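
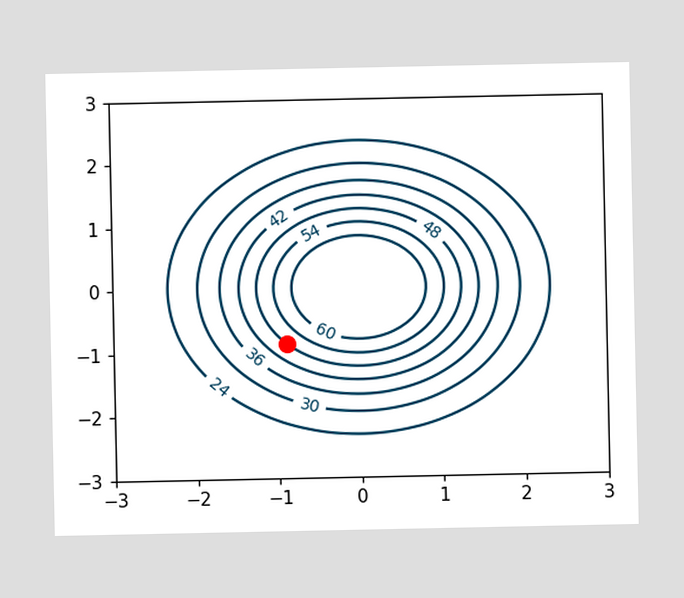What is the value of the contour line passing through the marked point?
The marked point sits on the contour labelled 48.

48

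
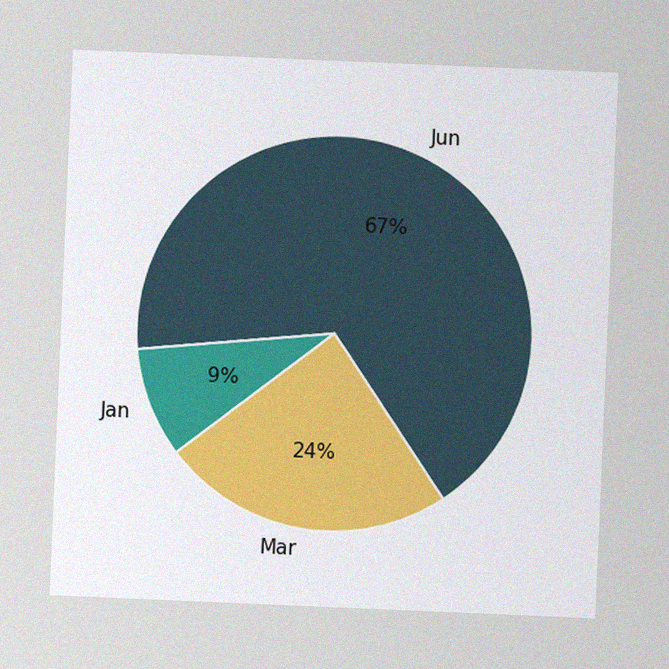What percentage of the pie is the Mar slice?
The chart is tilted about 2° clockwise, with some photo noise. The Mar slice takes up 24% of the pie.

24%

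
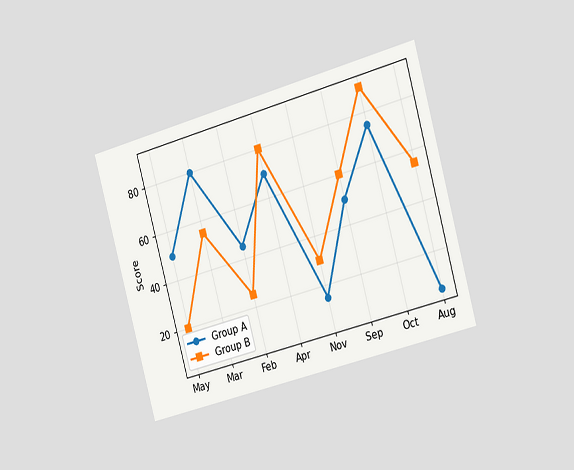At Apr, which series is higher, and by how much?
The chart is tilted about 16° counter-clockwise and viewed slightly from the right. At Apr, Group B sits above the other line by 10.

Group B, by 10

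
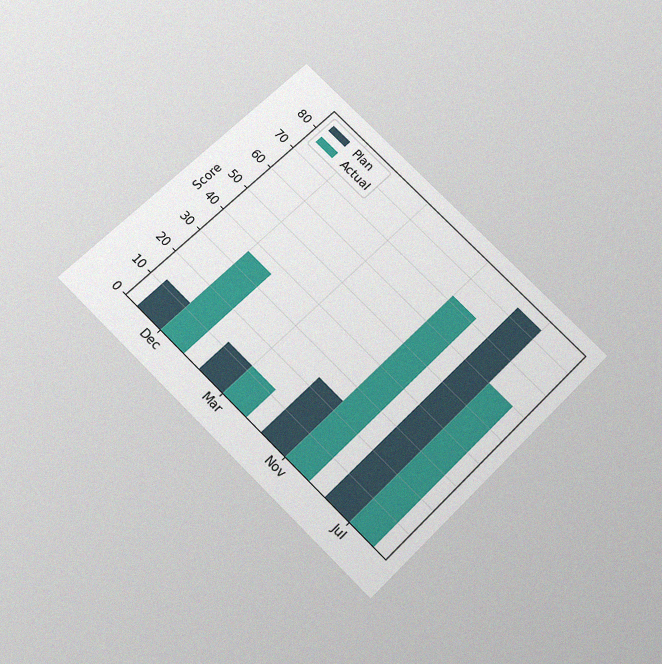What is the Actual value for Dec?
The chart is tilted about 45° clockwise and viewed slightly from below, with some photo noise. The Actual bar at Dec reaches 36 on the y-axis.

36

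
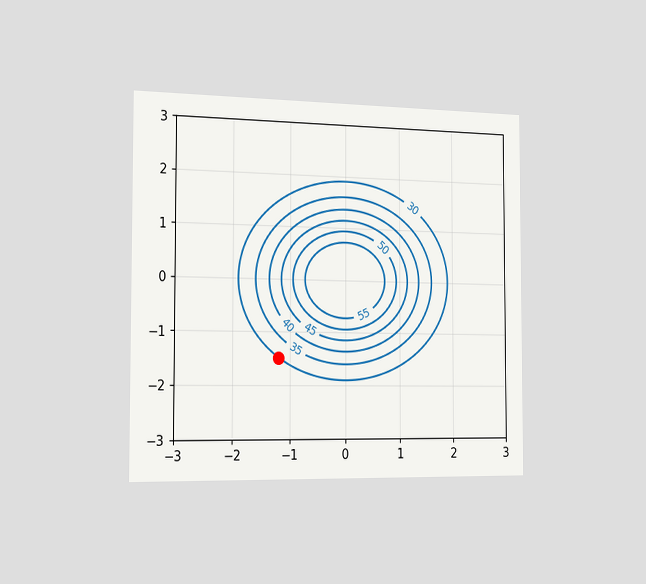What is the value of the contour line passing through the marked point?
The chart is viewed slightly from the left. The marked point sits on the contour labelled 30.

30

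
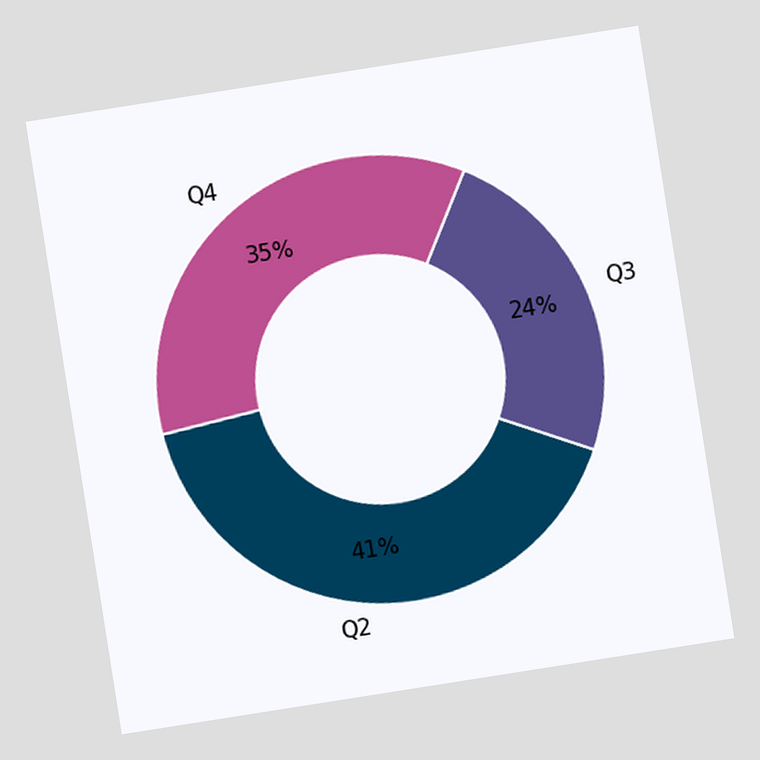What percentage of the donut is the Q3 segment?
The chart is tilted about 9° counter-clockwise. The Q3 segment takes up 24% of the ring.

24%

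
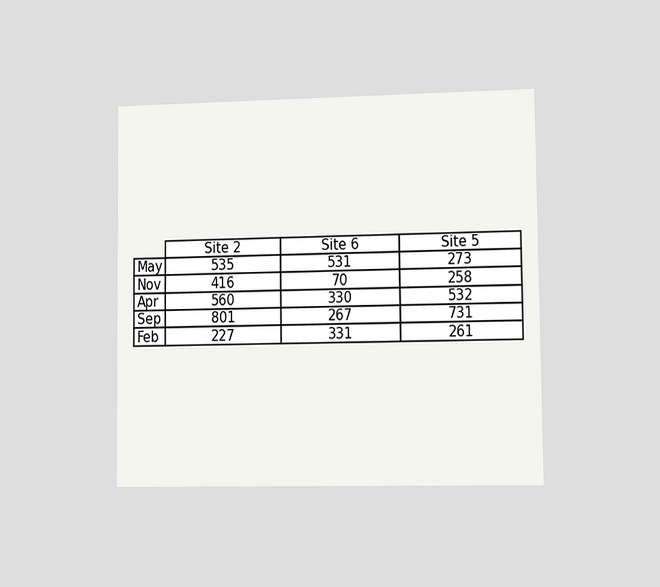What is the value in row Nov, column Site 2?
The chart is viewed slightly from the right. The (Nov, Site 2) cell reads 416.

416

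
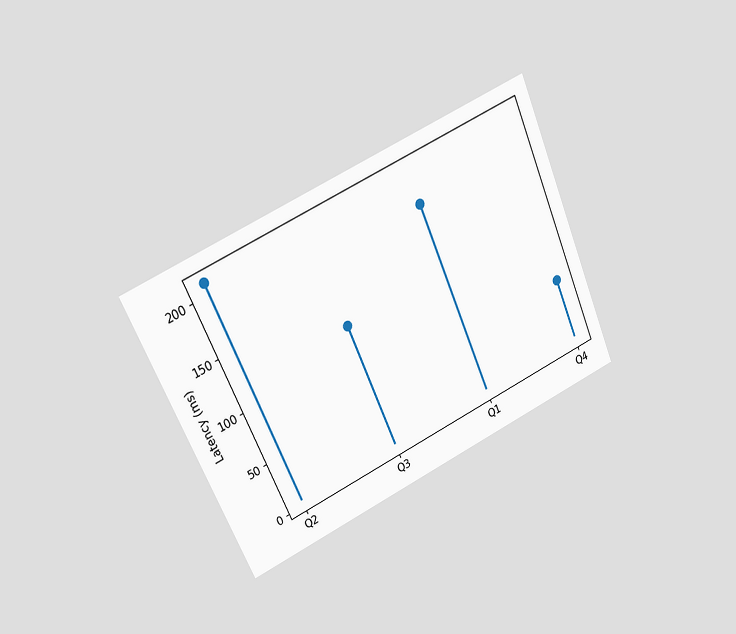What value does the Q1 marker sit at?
The chart is tilted about 24° counter-clockwise and viewed at a slight angle. The Q1 marker sits at 180ms.

180ms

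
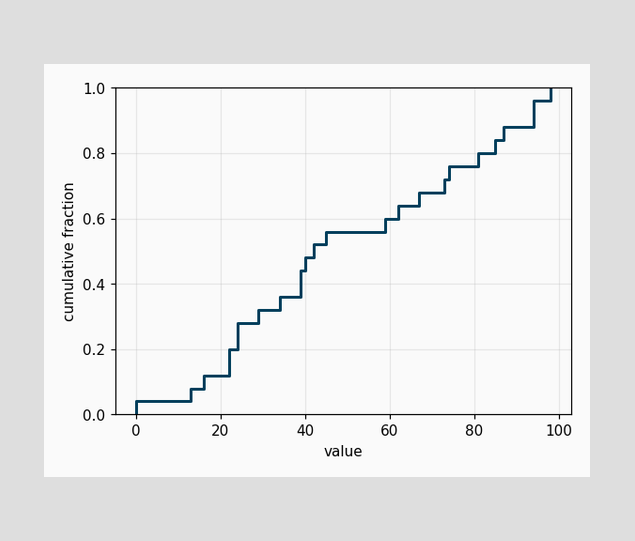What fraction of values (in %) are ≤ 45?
At x=45 the ECDF step is at 56%.

56%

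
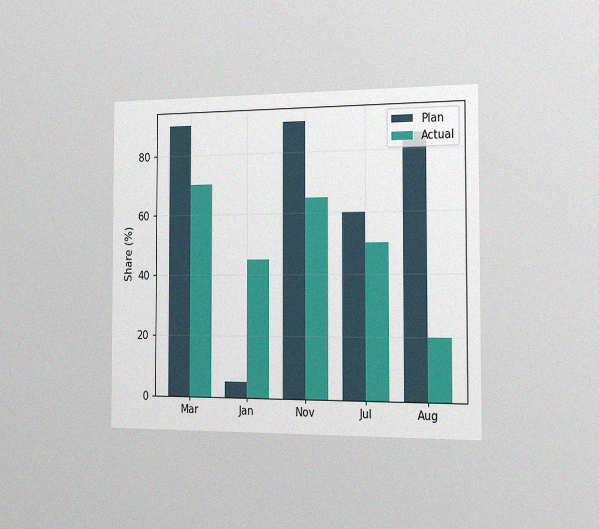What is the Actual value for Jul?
50%

The chart is viewed slightly from the right, with some photo noise. The Actual bar at Jul reaches 50% on the y-axis.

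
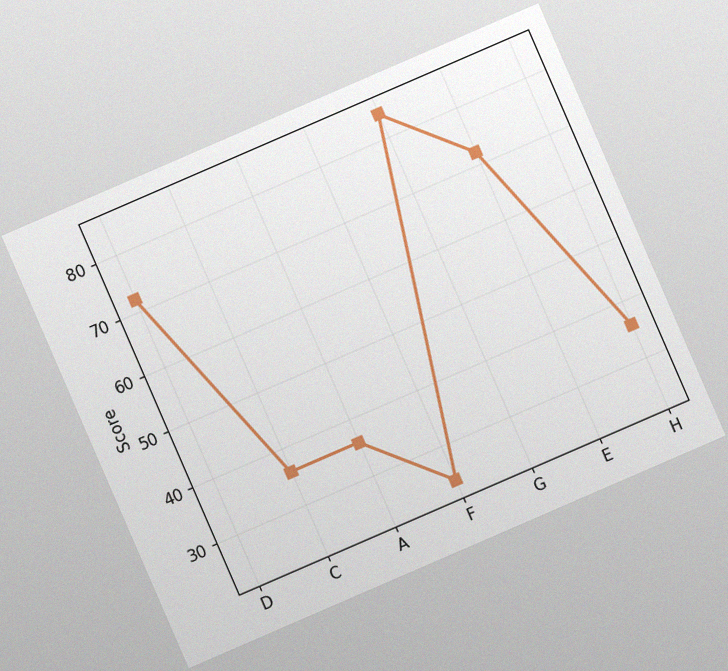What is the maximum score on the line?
The chart is tilted about 23° counter-clockwise, with some photo noise. The highest point is at G, and reading across to the y-axis gives 84.

84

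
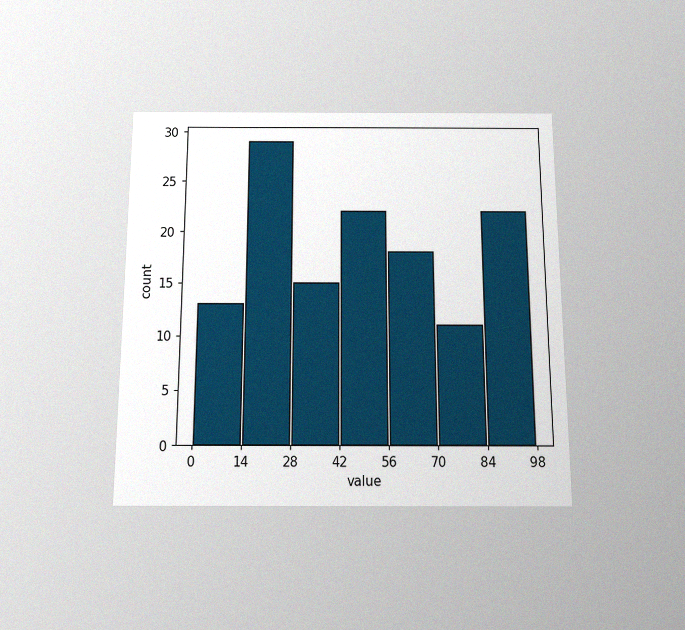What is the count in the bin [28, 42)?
The chart is viewed slightly from below, with some photo noise. The [28, 42) bin has height 15.

15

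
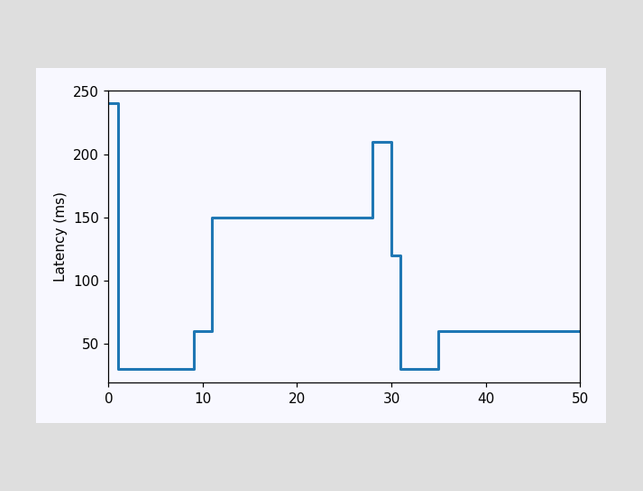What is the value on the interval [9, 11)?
On [9, 11) the step sits at 60ms.

60ms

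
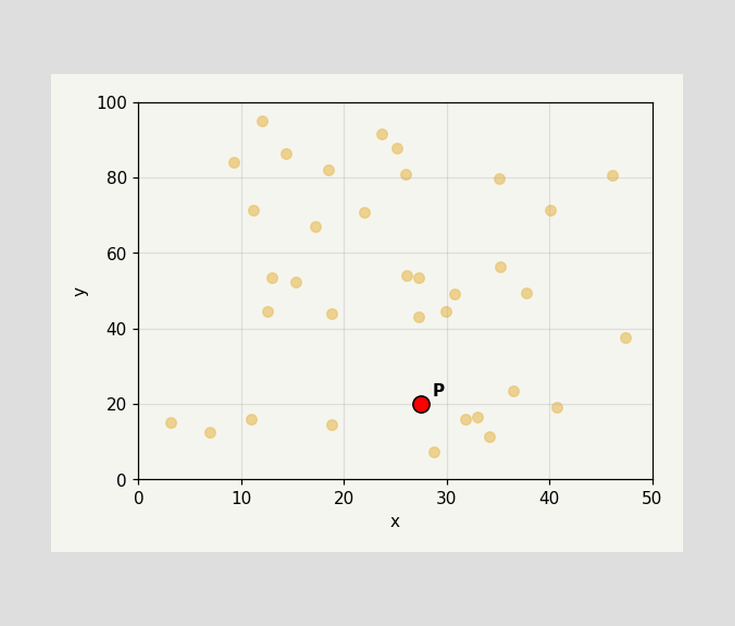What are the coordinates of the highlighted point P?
(27.5, 20)

Following the gridlines from P to each axis, P sits at (27.5, 20).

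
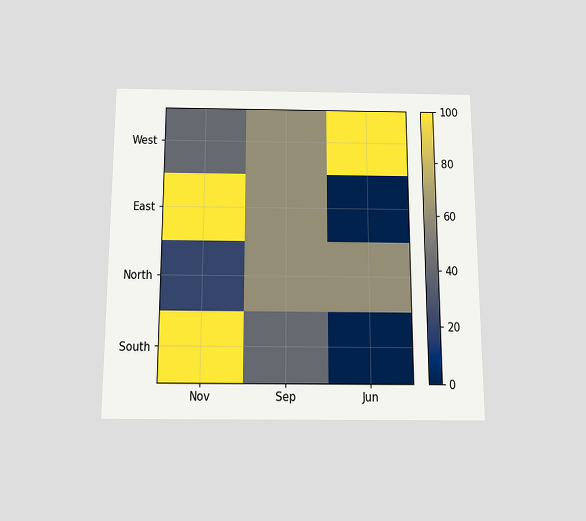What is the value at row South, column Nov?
100

The chart is viewed slightly from below. Matching cell (South, Nov) against the colorbar gives 100.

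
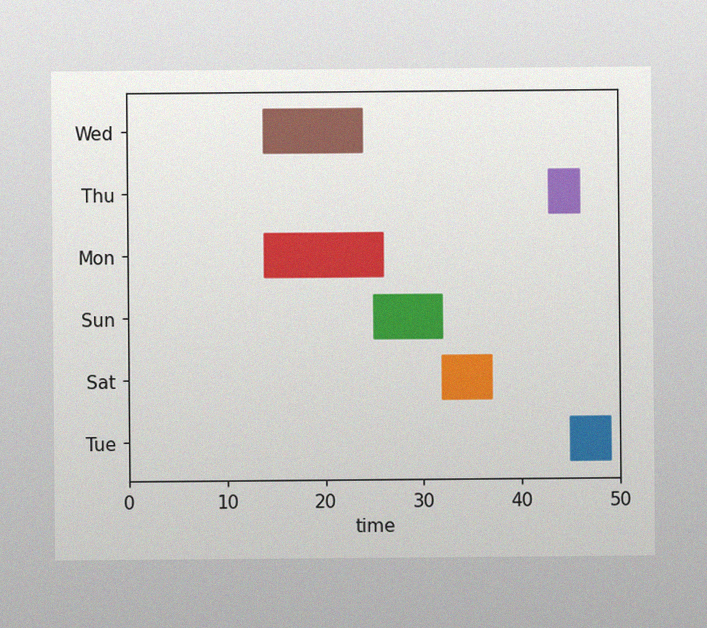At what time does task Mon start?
The image has some photo noise and uneven lighting. The Mon bar begins at t=14.

14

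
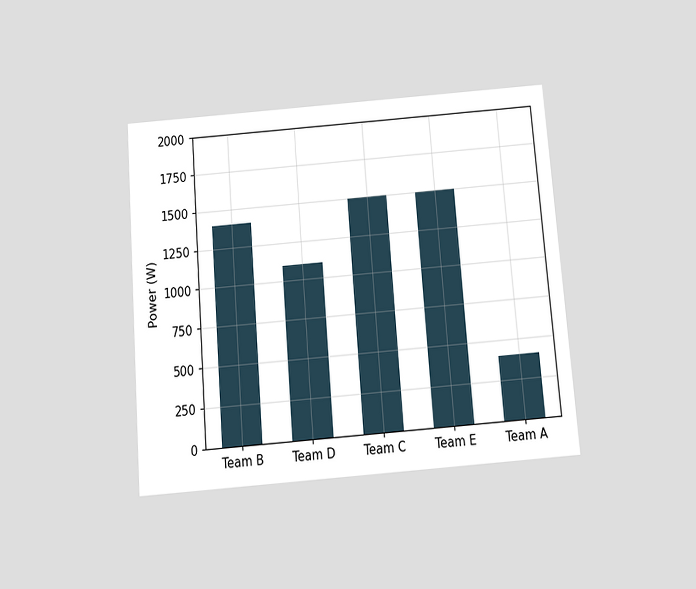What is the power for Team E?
The chart is tilted about 4° counter-clockwise and viewed slightly from below. Reading along the chart's y-axis, the Team E bar reaches 1500W.

1500W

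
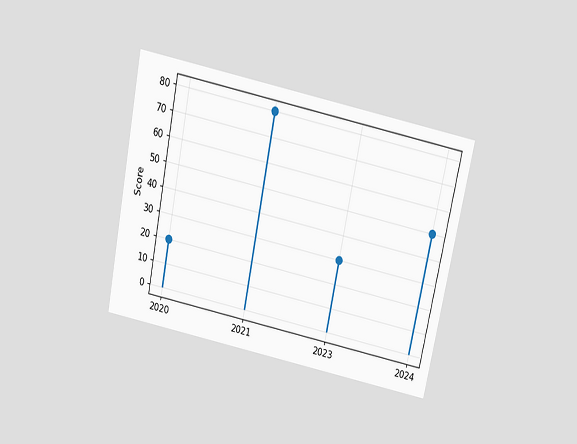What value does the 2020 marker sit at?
20

The chart is tilted about 12° clockwise and viewed slightly from above. The 2020 marker sits at 20.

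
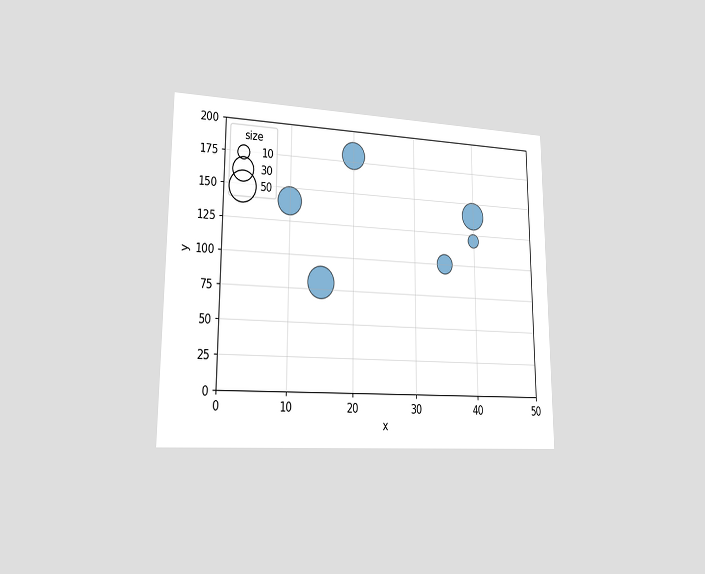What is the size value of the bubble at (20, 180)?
The chart is viewed slightly from the left. Matching the bubble at (20, 180) against the size legend gives 40.

40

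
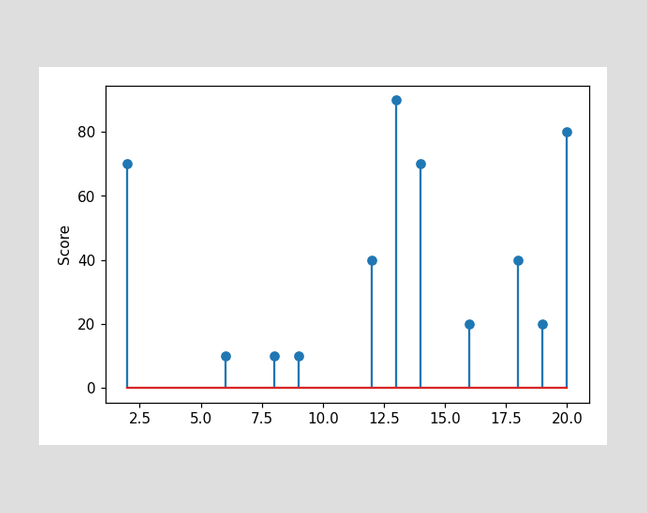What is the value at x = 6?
10

The stem at x=6 reaches 10.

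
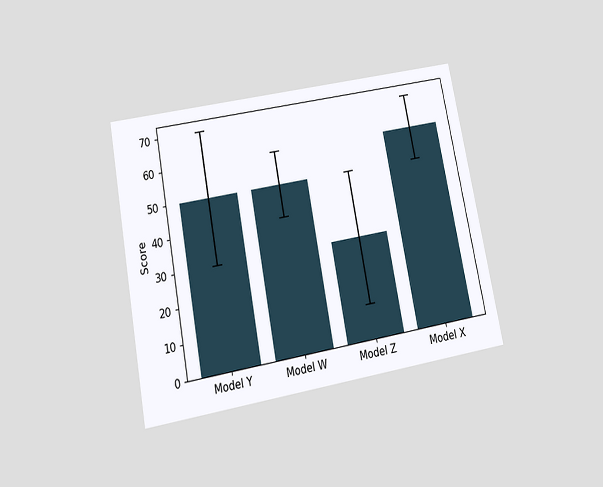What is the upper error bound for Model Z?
50

The chart is tilted about 11° counter-clockwise and viewed slightly from below. The Model Z bar's upper whisker reaches 50.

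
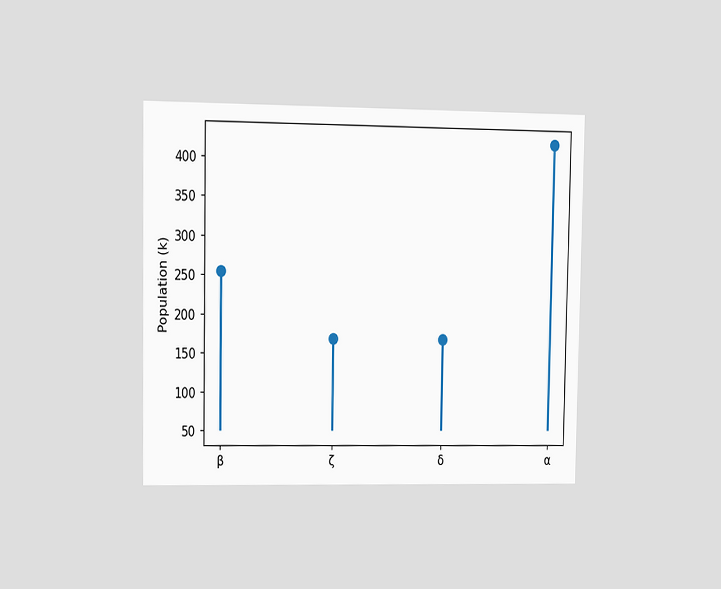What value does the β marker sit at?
The chart is viewed at a slight angle. The β marker sits at 255k.

255k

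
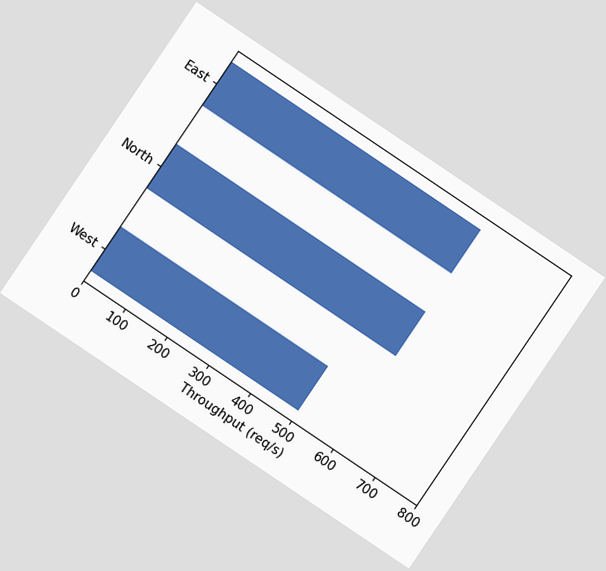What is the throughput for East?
The chart is tilted about 34° clockwise. Reading along the chart's x-axis, the East bar reaches 600req/s.

600req/s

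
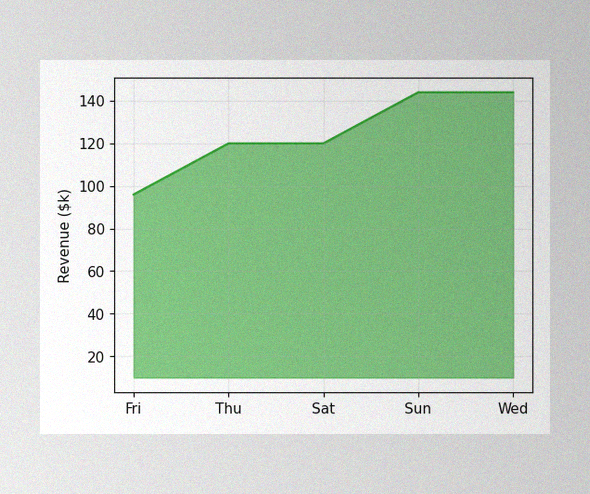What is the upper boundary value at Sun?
$144k

The image has some photo noise and uneven lighting. At Sun the upper boundary is at $144k.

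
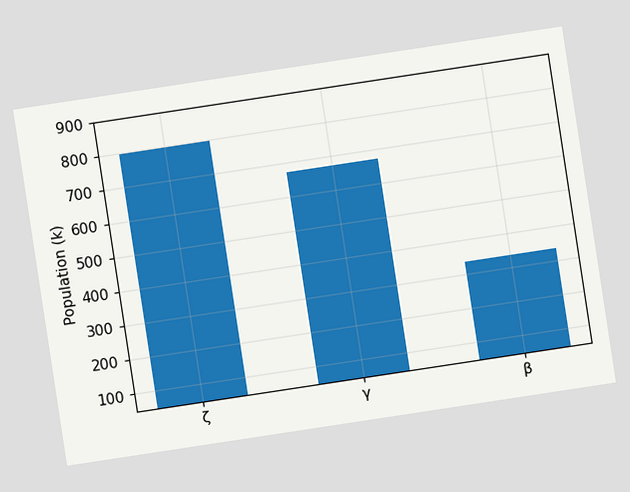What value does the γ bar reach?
672k

The chart is tilted about 9° counter-clockwise. Reading along the chart's y-axis, the γ bar reaches 672k.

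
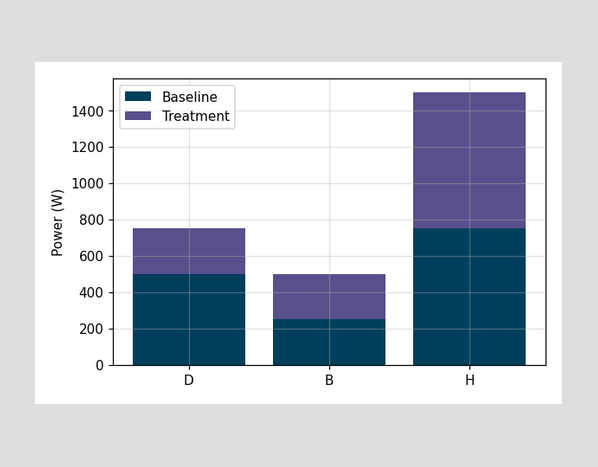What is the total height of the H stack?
1500W

The H stack's top reaches 1500W on the y-axis.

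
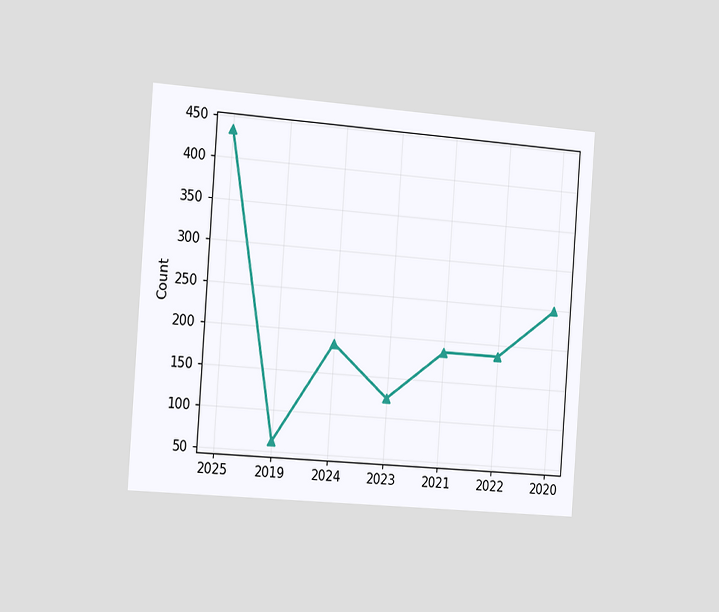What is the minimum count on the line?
62

The chart is tilted about 4° clockwise and viewed slightly from the left. The lowest point is at 2019, and reading across to the y-axis gives 62.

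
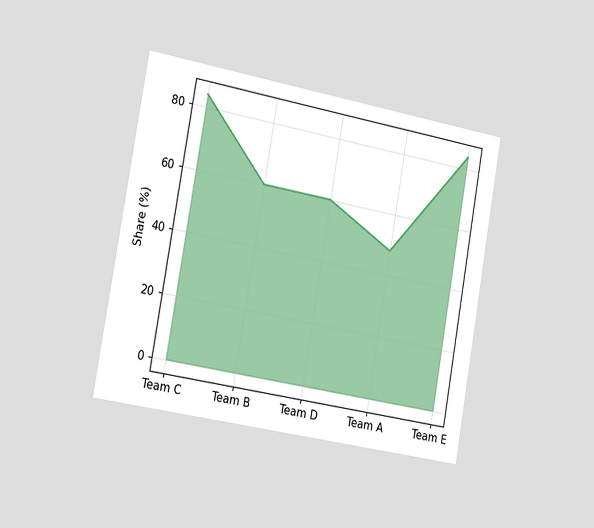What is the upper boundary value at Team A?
48%

The chart is tilted about 10° clockwise and viewed slightly from the left. At Team A the upper boundary is at 48%.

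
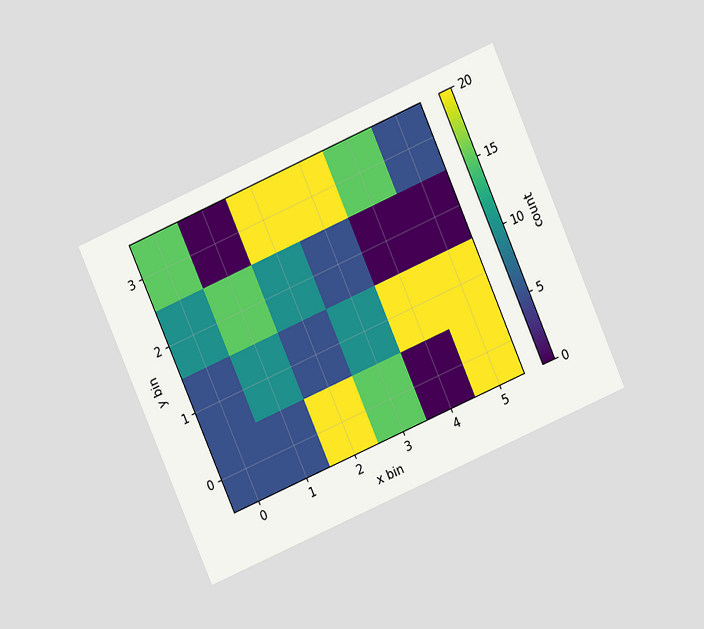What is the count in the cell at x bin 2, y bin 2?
10

The chart is tilted about 24° counter-clockwise and viewed at a slight angle. Matching the cell (2, 2) against the colorbar gives 10.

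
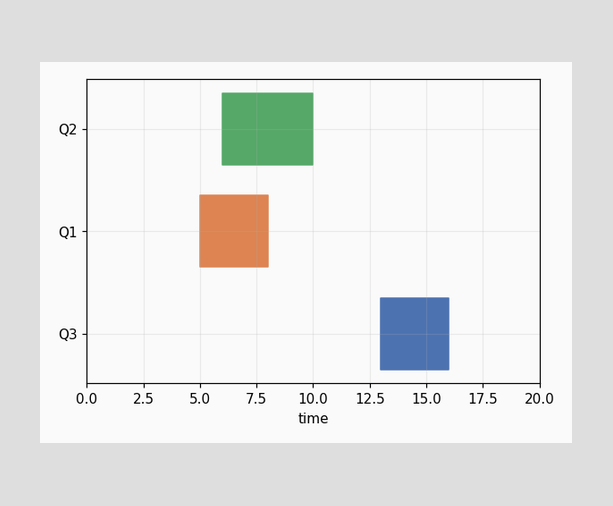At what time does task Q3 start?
The Q3 bar begins at t=13.

13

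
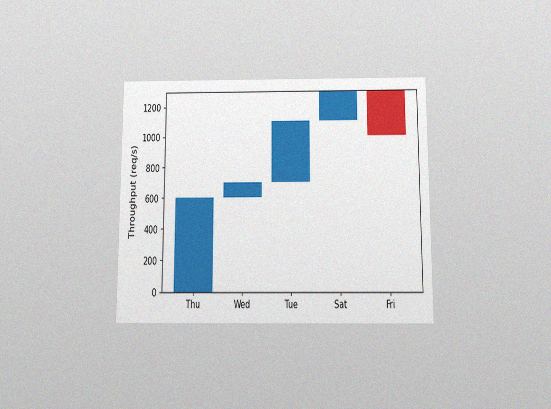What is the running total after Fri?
The chart is viewed slightly from below, with some photo noise. After Fri the running total reaches 1000req/s.

1000req/s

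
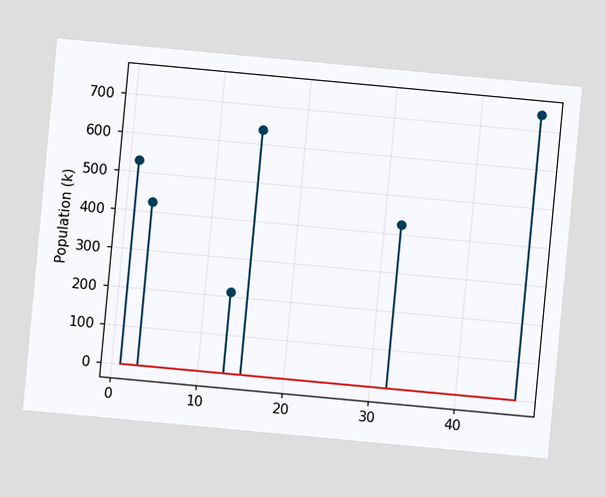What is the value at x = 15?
636k

The chart is tilted about 5° clockwise. The stem at x=15 reaches 636k.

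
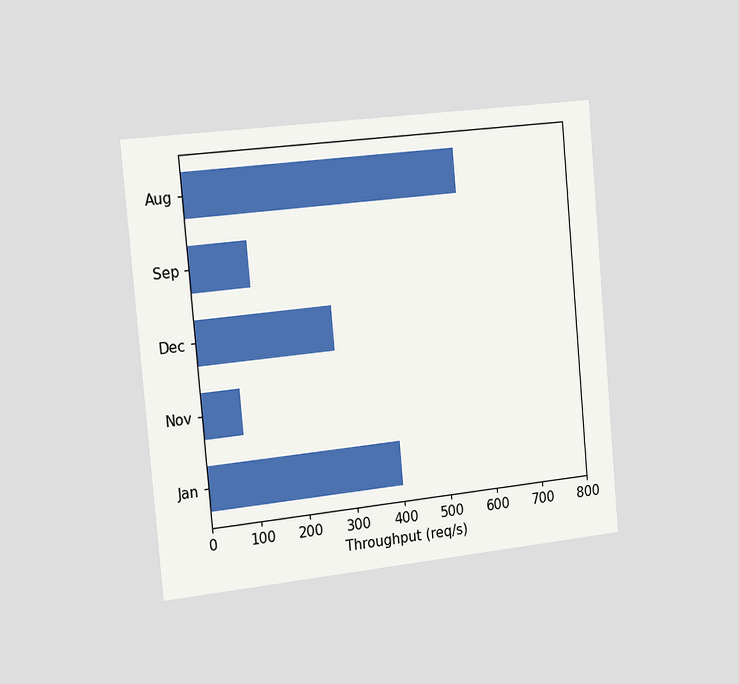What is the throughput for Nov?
80req/s

The chart is tilted about 5° counter-clockwise and viewed slightly from the left. Reading along the chart's x-axis, the Nov bar reaches 80req/s.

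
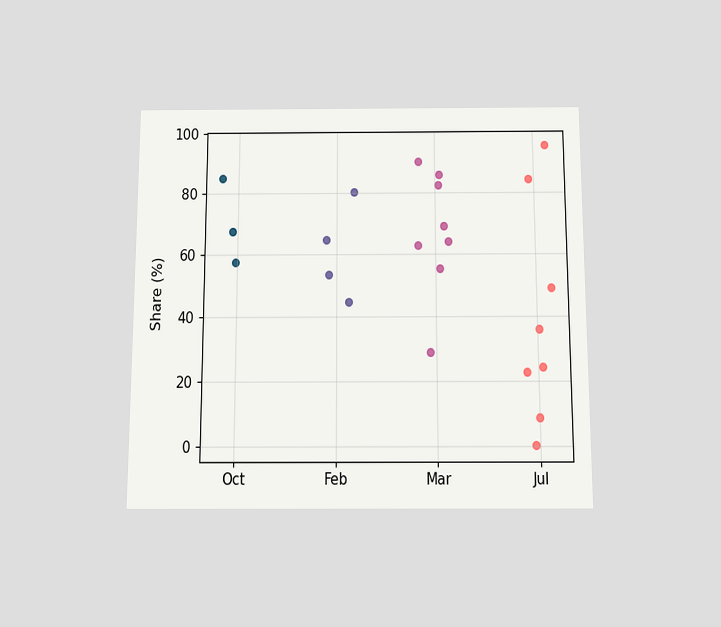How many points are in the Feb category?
4

The chart is viewed slightly from below. Counting the markers in the Feb column gives 4.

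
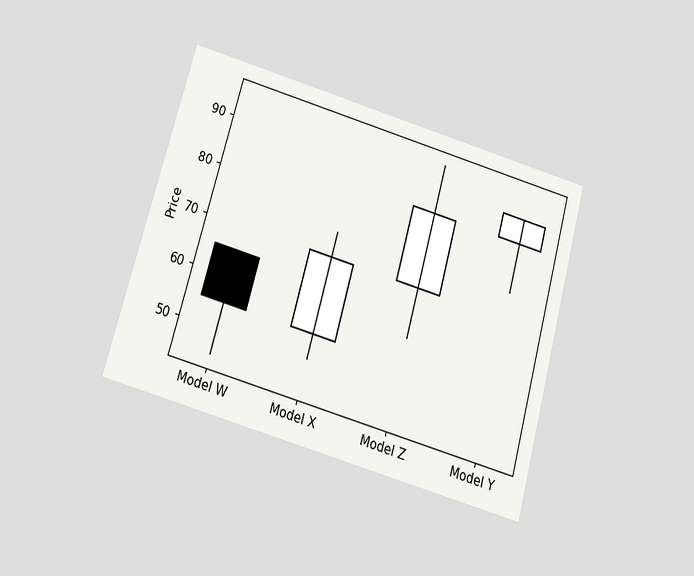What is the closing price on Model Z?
The chart is tilted about 16° clockwise and viewed slightly from below. The Model Z candle closes at 85.

85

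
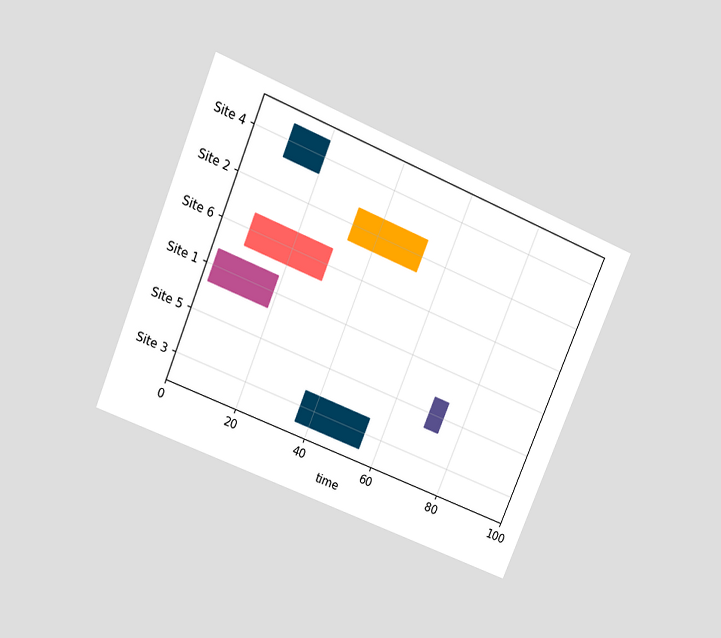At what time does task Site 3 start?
36

The chart is tilted about 22° clockwise and viewed at a slight angle. The Site 3 bar begins at t=36.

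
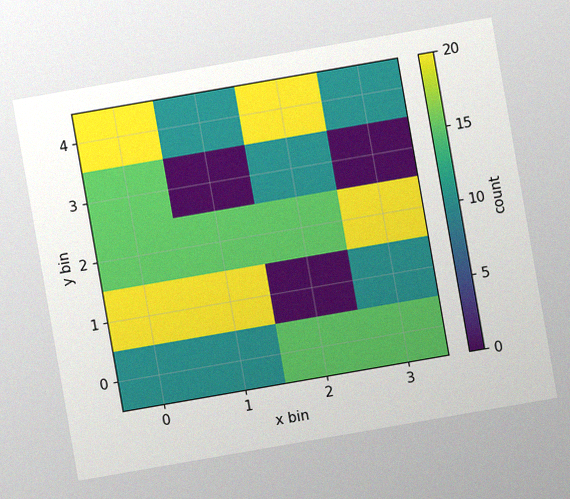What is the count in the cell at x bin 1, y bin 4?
10

The chart is tilted about 10° counter-clockwise, with some photo noise. Matching the cell (1, 4) against the colorbar gives 10.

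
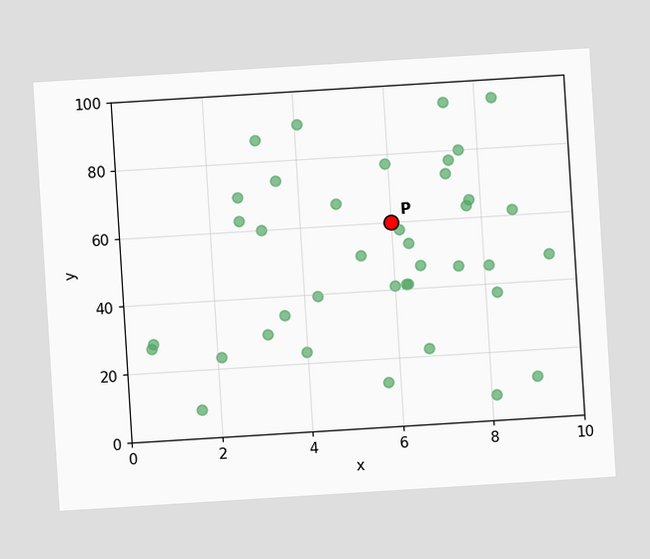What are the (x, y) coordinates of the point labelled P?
(6, 60)

The chart is tilted about 4° counter-clockwise. Following the gridlines from P to each axis, P sits at (6, 60).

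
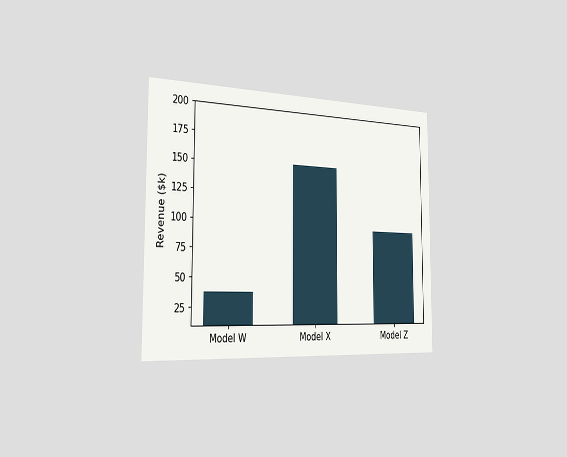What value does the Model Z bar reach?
The chart is viewed slightly from the left. Reading along the chart's y-axis, the Model Z bar reaches $95k.

$95k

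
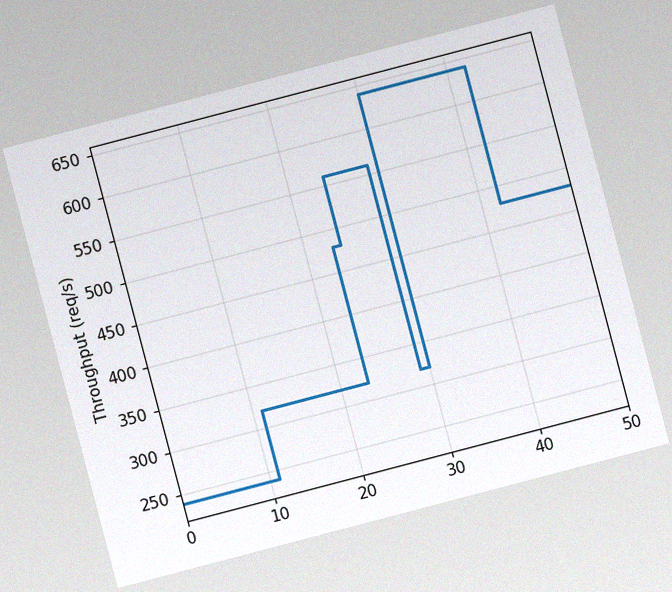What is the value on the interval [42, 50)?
The chart is tilted about 15° counter-clockwise, with some photo noise. On [42, 50) the step sits at 480req/s.

480req/s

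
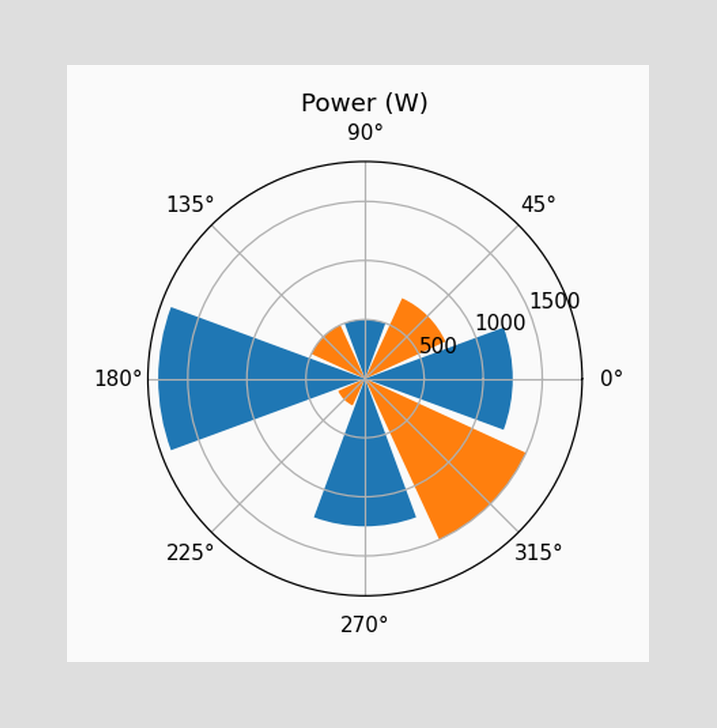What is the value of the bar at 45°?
750W

The bar at 45° reaches 750W on the radial axis.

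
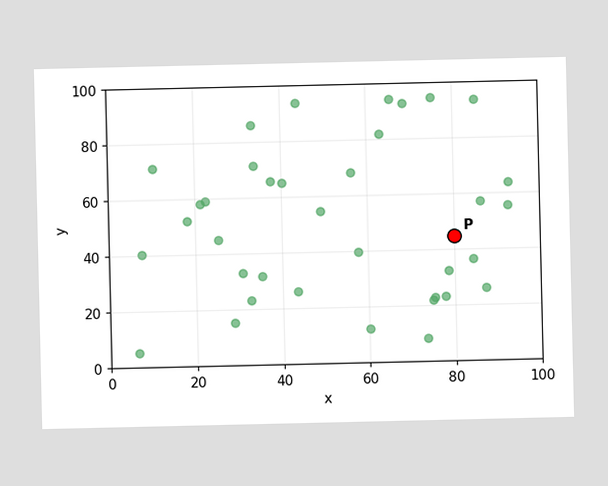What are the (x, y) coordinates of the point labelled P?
Following the gridlines from P to each axis, P sits at (80, 45).

(80, 45)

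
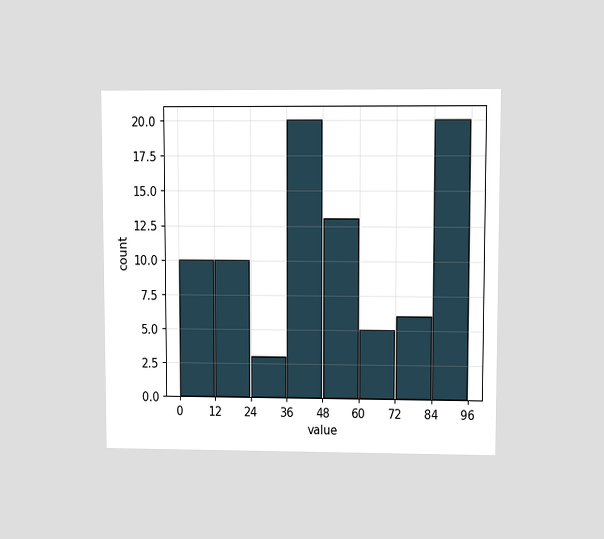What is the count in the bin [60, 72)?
5

The chart is viewed at a slight angle. The [60, 72) bin has height 5.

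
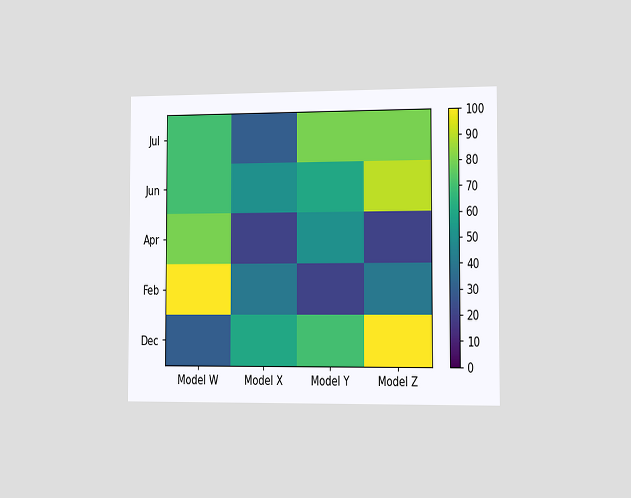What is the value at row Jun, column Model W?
70

The chart is viewed slightly from the right. Matching cell (Jun, Model W) against the colorbar gives 70.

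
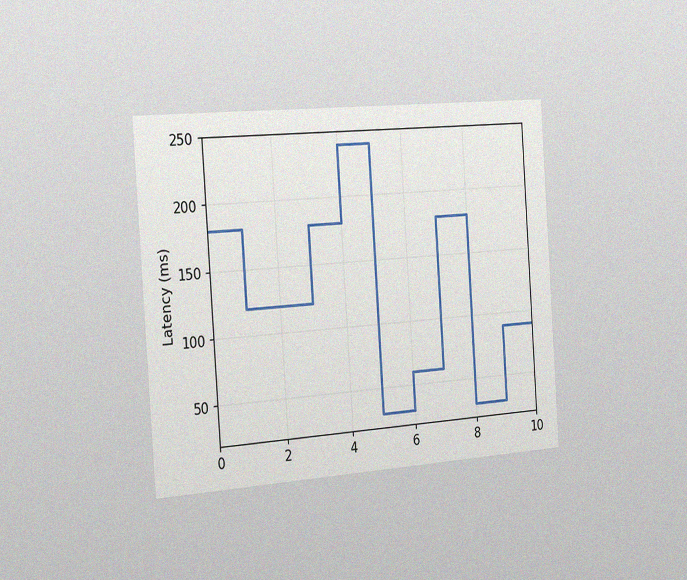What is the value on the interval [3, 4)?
180ms

The chart is tilted about 4° counter-clockwise and viewed slightly from the left, with some photo noise. On [3, 4) the step sits at 180ms.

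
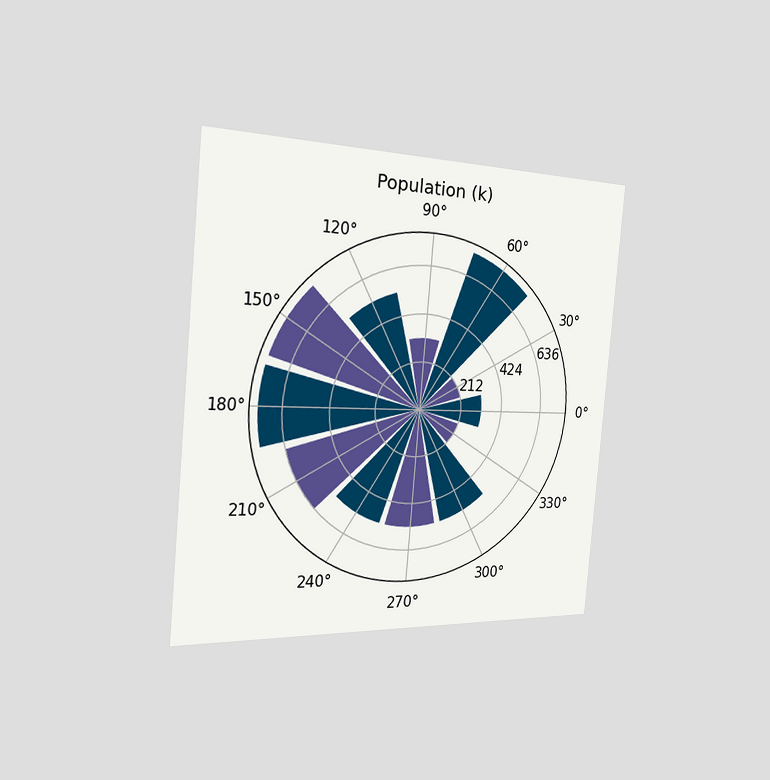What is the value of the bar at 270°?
The chart is tilted about 5° clockwise and viewed slightly from the left. The bar at 270° reaches 530k on the radial axis.

530k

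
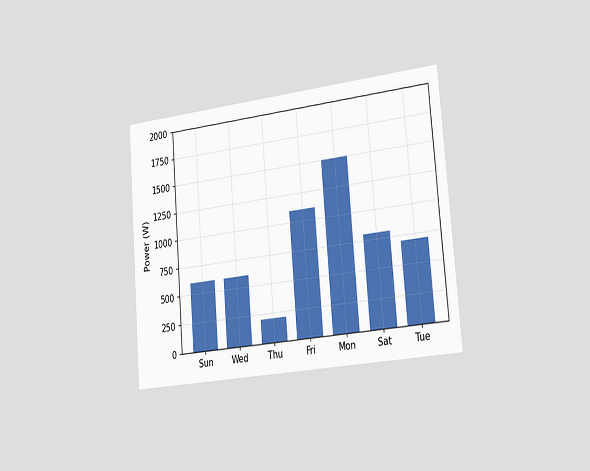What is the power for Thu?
The chart is tilted about 5° counter-clockwise and viewed slightly from the right. Reading along the chart's y-axis, the Thu bar reaches 200W.

200W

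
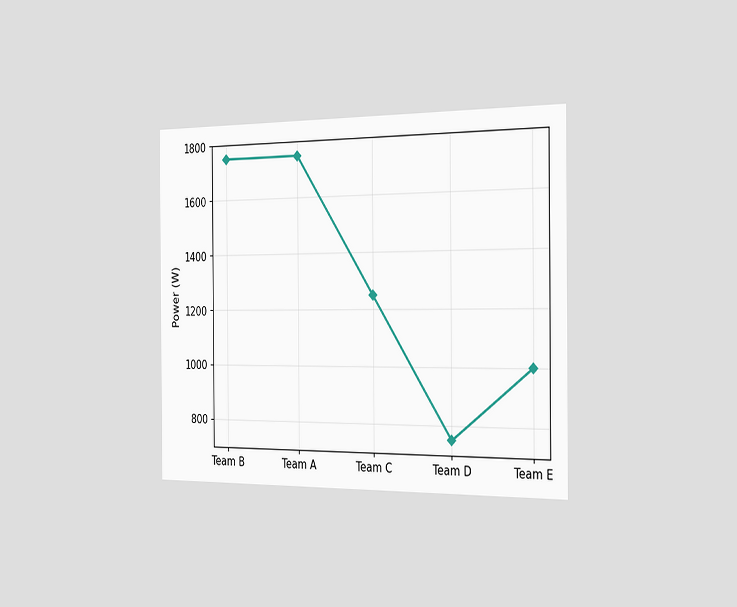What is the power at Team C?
The chart is viewed slightly from the right. At Team C, the line is at 1250W.

1250W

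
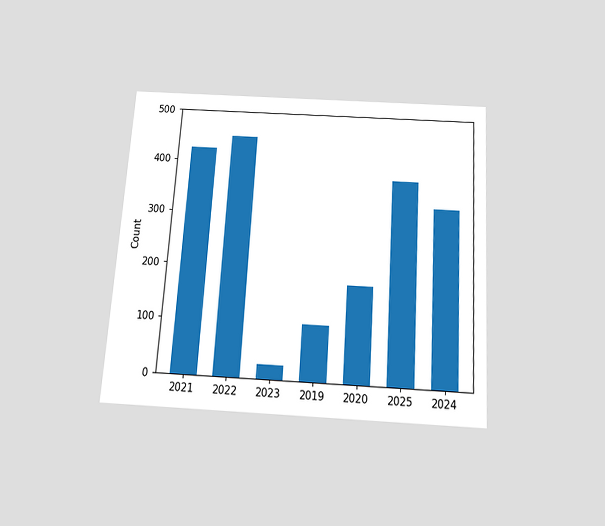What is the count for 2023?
The chart is tilted about 4° clockwise and viewed slightly from below. Reading along the chart's y-axis, the 2023 bar reaches 25.

25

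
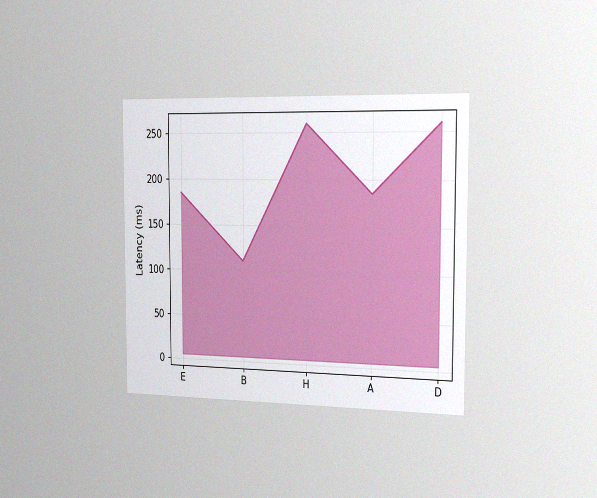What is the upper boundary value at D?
259ms

The chart is viewed slightly from the right, with some photo noise. At D the upper boundary is at 259ms.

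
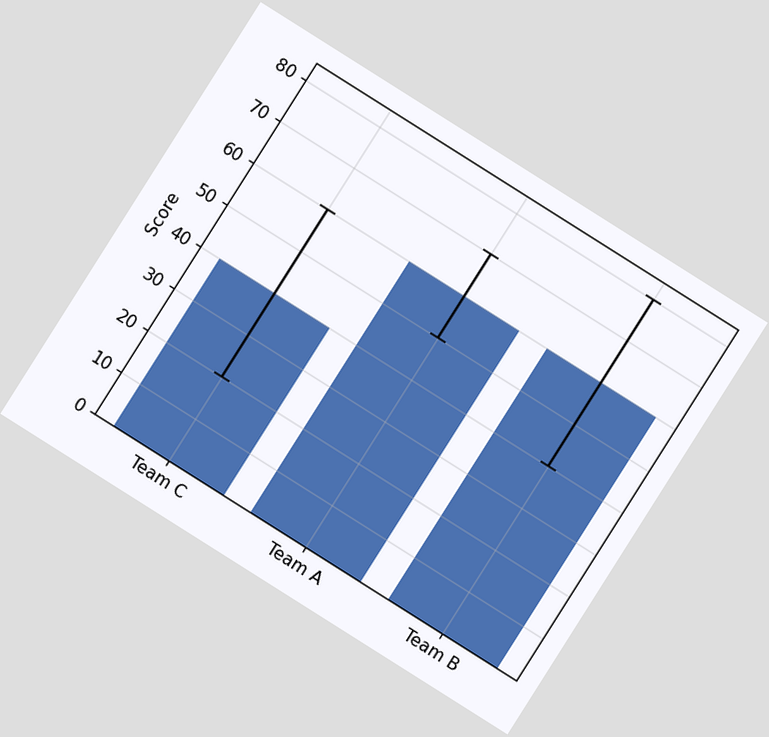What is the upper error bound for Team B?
80

The chart is tilted about 32° clockwise. The Team B bar's upper whisker reaches 80.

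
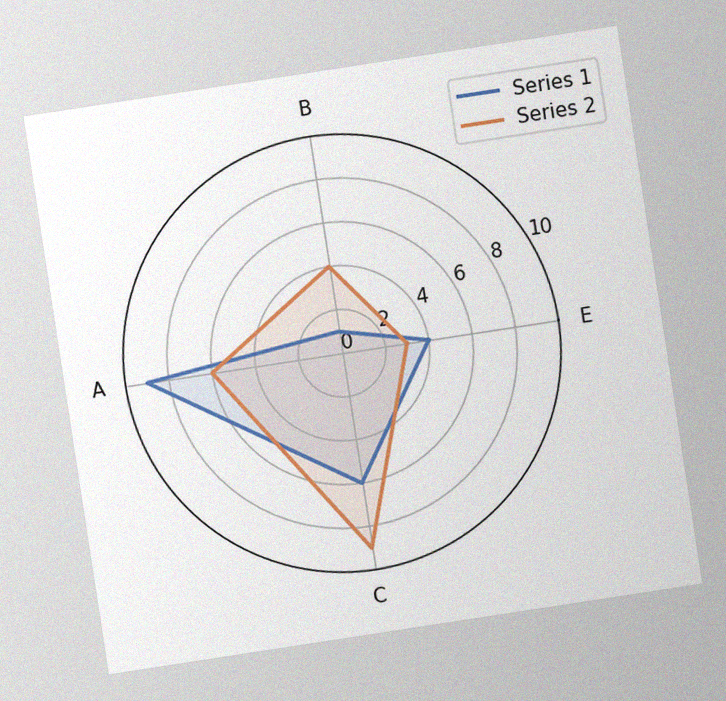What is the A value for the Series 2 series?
The chart is tilted about 9° counter-clockwise, with some photo noise. On the A axis, Series 2 reaches 6.

6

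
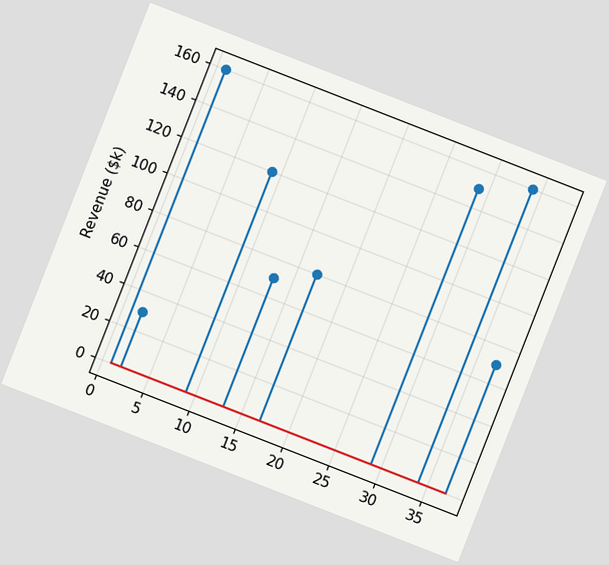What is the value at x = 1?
$160k

The chart is tilted about 21° clockwise. The stem at x=1 reaches $160k.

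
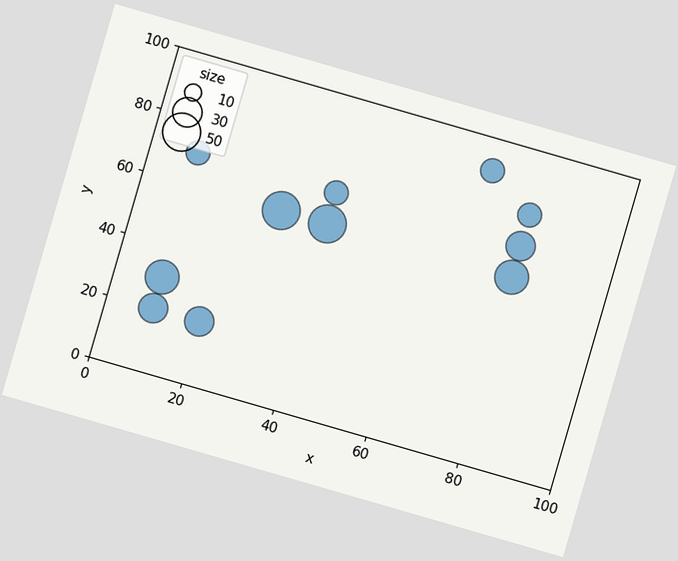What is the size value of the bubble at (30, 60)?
The chart is tilted about 16° clockwise. Matching the bubble at (30, 60) against the size legend gives 50.

50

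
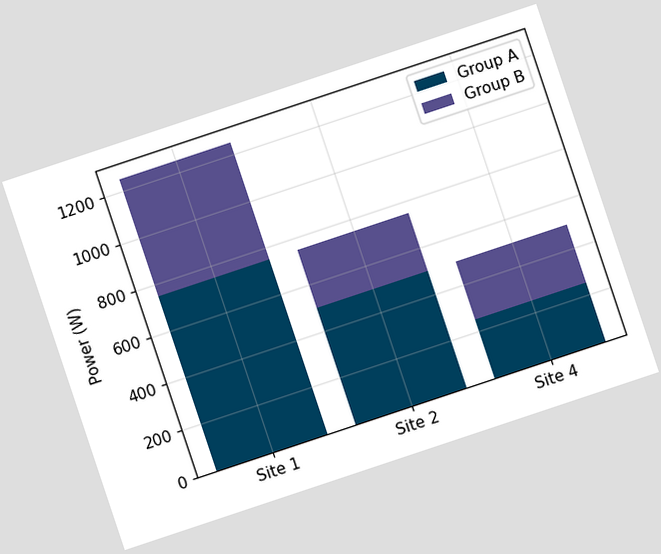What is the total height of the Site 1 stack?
The chart is tilted about 18° counter-clockwise. The Site 1 stack's top reaches 1250W on the y-axis.

1250W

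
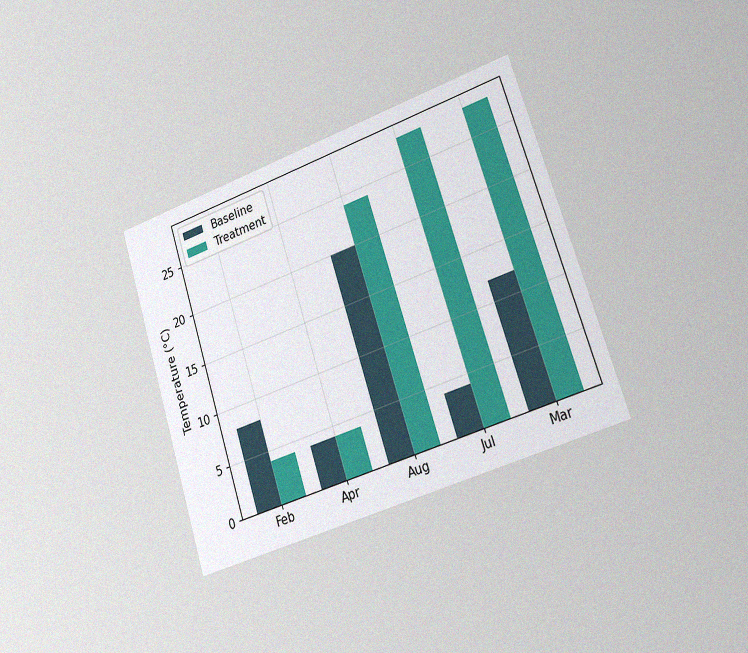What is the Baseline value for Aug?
The chart is tilted about 18° counter-clockwise and viewed slightly from the right, with some photo noise. The Baseline bar at Aug reaches 20°C on the y-axis.

20°C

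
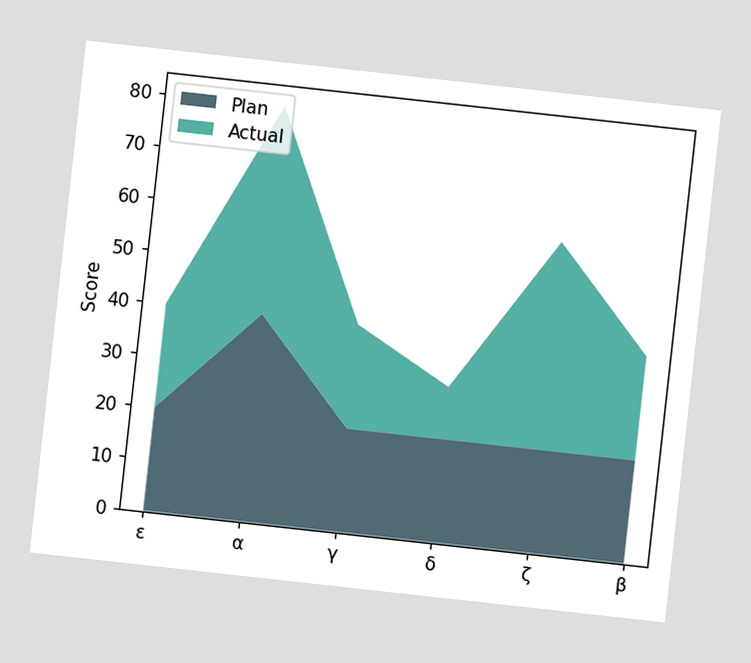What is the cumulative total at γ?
40

The chart is tilted about 6° clockwise. The stacked total at γ reaches 40.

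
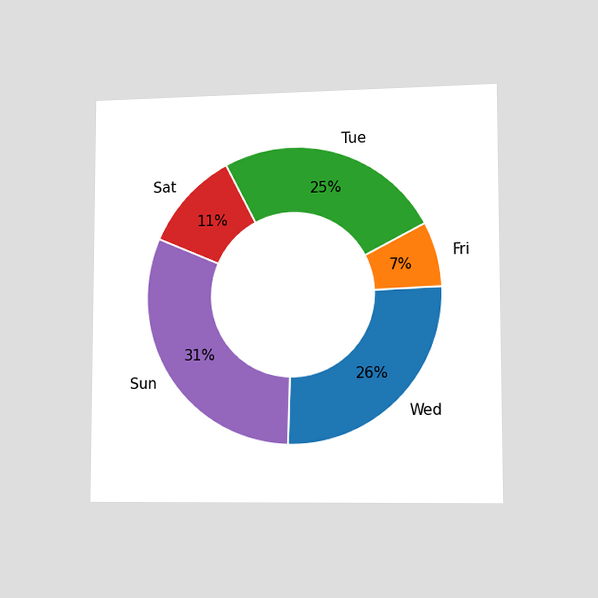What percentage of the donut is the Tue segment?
The chart is viewed slightly from the right. The Tue segment takes up 25% of the ring.

25%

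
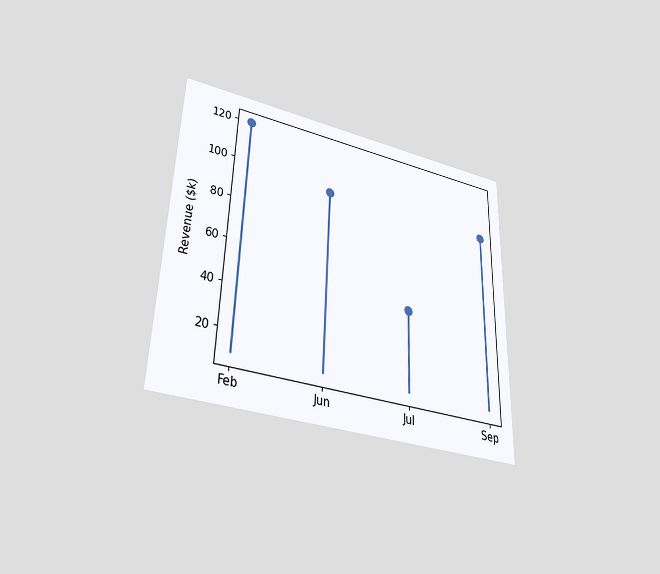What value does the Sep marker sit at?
The chart is viewed slightly from below. The Sep marker sits at $96k.

$96k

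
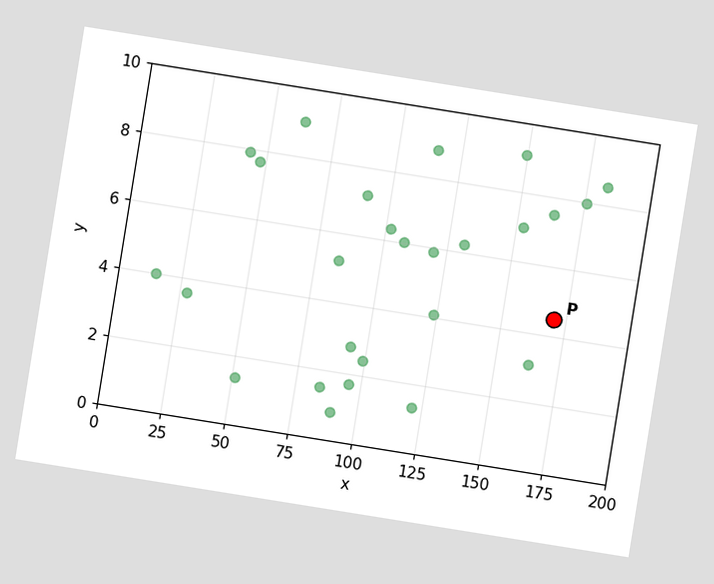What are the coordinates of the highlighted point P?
The chart is tilted about 9° clockwise. Following the gridlines from P to each axis, P sits at (170, 4.5).

(170, 4.5)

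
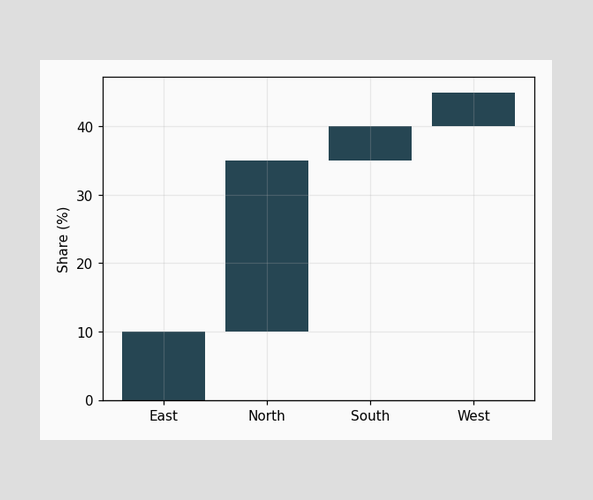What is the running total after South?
40%

After South the running total reaches 40%.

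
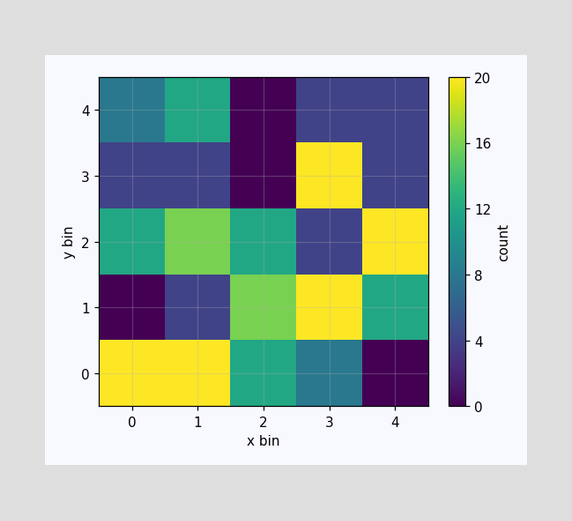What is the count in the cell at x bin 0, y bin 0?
20

Matching the cell (0, 0) against the colorbar gives 20.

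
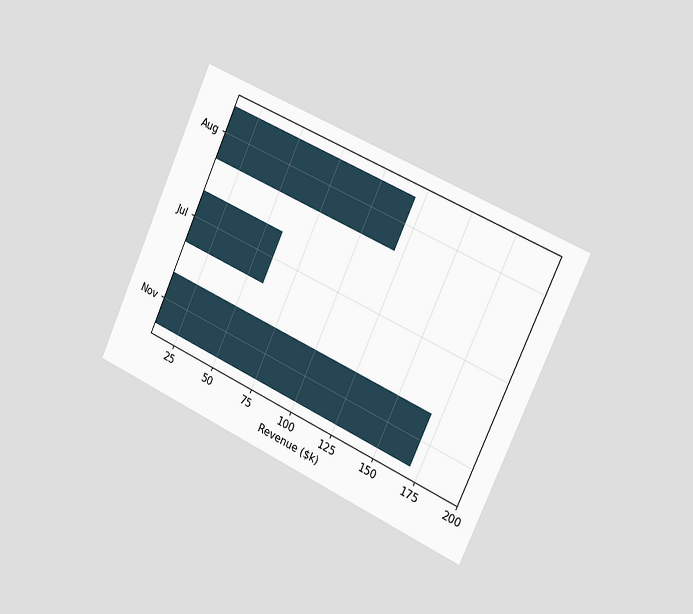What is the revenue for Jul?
$60k

The chart is tilted about 24° clockwise and viewed slightly from the right. Reading along the chart's x-axis, the Jul bar reaches $60k.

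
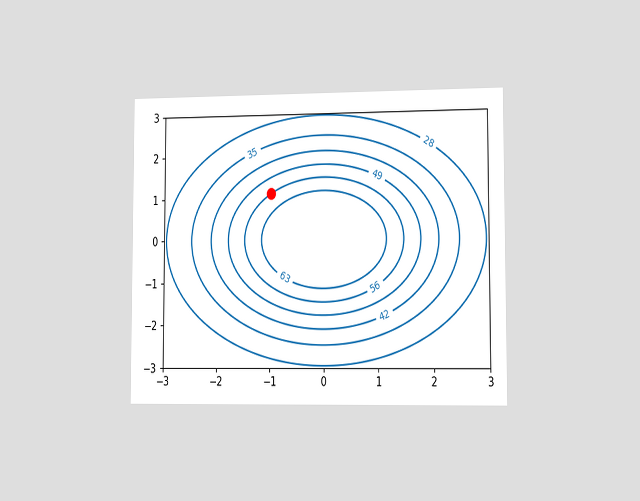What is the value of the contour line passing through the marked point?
56

The chart is viewed slightly from the right. The marked point sits on the contour labelled 56.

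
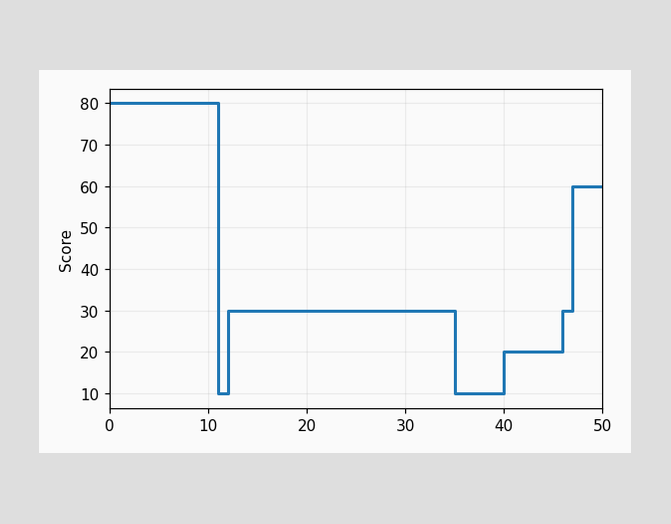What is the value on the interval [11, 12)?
On [11, 12) the step sits at 10.

10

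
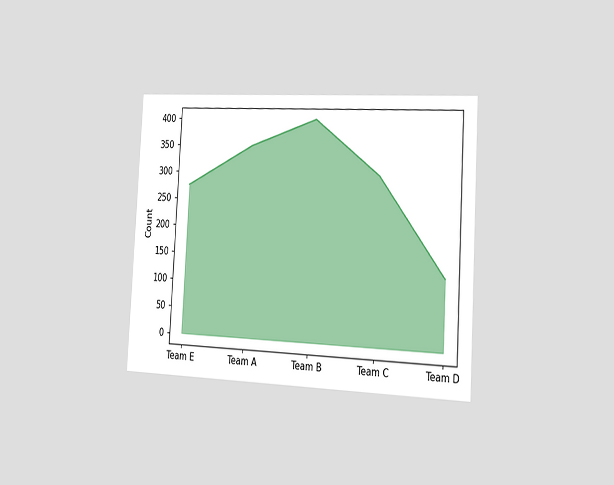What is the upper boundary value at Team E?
The chart is tilted about 3° clockwise and viewed slightly from the right. At Team E the upper boundary is at 275.

275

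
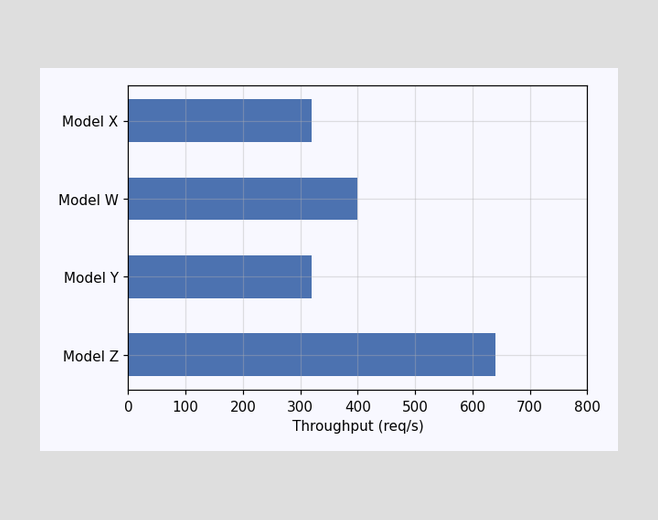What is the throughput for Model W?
400req/s

Reading along the chart's x-axis, the Model W bar reaches 400req/s.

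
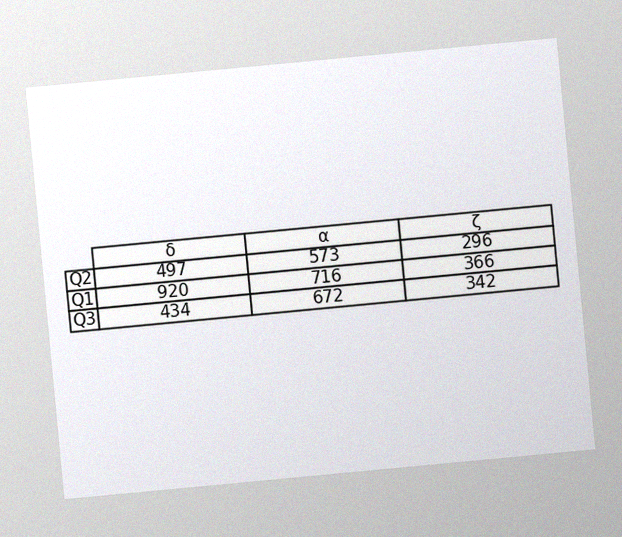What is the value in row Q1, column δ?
920

The chart is tilted about 5° counter-clockwise, with some photo noise. The (Q1, δ) cell reads 920.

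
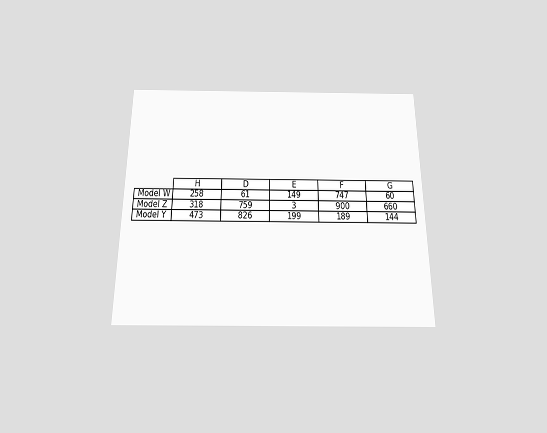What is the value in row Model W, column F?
747

The chart is viewed slightly from below. The (Model W, F) cell reads 747.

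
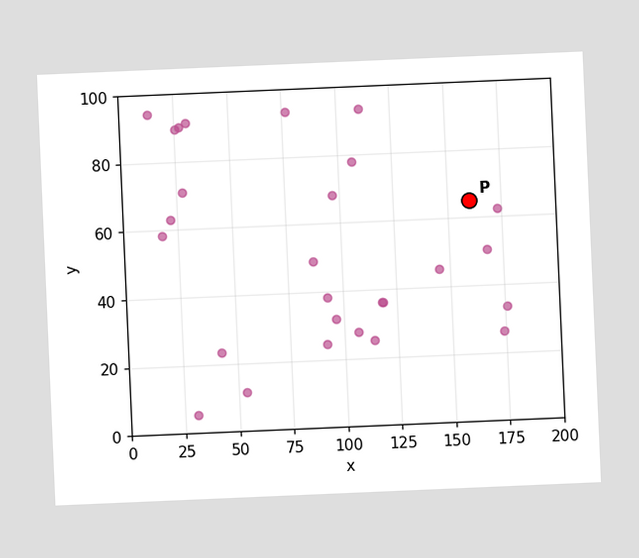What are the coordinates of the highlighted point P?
(160, 65)

The chart is tilted about 2° counter-clockwise. Following the gridlines from P to each axis, P sits at (160, 65).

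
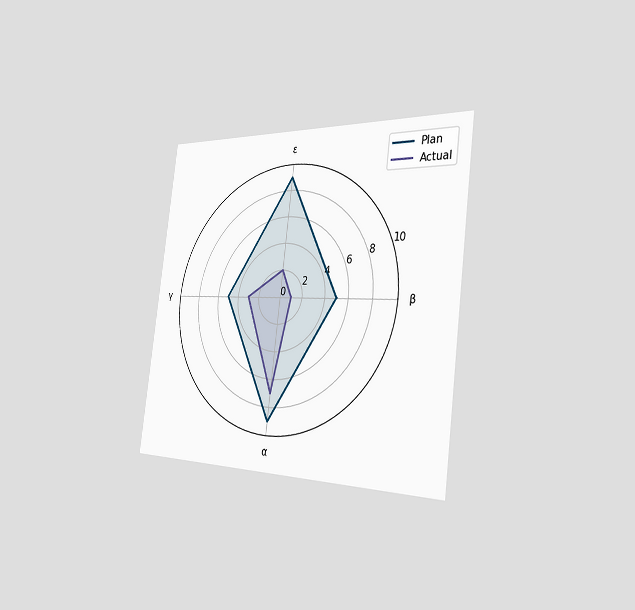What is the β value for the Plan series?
5

The chart is tilted about 7° clockwise and viewed slightly from the right. On the β axis, Plan reaches 5.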